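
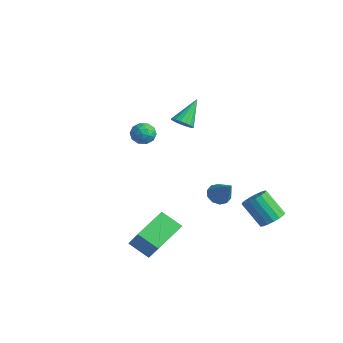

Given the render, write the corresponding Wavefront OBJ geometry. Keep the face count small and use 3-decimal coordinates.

v 1.135 2.322 -3.595
v 1.539 2.869 -3.912
v 2.425 2.198 -2.165
v 1.235 3.065 -3.621
v 0.894 2.977 -3.32
v 0.644 2.639 -3.125
v 0.582 2.18 -3.108
v 0.731 1.775 -3.278
v 1.034 1.579 -3.569
v 1.376 1.667 -3.87
v 1.626 2.005 -4.065
v 1.688 2.464 -4.081
v 0.427 -2.324 2.678
v 1.012 -1.985 3.019
v 0.848 -3.415 3.041
v 1.433 -3.076 3.382
v 0.733 -2.991 3.658
v 0.473 -2.317 3.433
v 1.387 -3.083 2.627
v 1.127 -2.409 2.402
v 1.605 -2.454 2.987
v 1.201 -2.398 3.624
v 0.659 -3.002 2.436
v 0.255 -2.946 3.073
v 0.683 -2.058 2.816
v 1.177 -3.342 3.244
v 0.766 -3.292 3.406
v 1.11 -3.093 3.606
v 0.366 -2.254 3.06
v 0.71 -2.054 3.26
v 0.545 -2.646 3.636
v 1.15 -3.346 2.8
v 1.494 -3.146 3
v 0.75 -2.307 2.454
v 1.094 -2.108 2.654
v 1.315 -2.754 2.424
v 1.375 -2.135 2.998
v 1.622 -2.777 3.212
v 1.596 -2.781 2.768
v 1.443 -2.384 2.635
v 1.138 -2.102 3.373
v 1.385 -2.743 3.587
v 0.973 -2.693 3.749
v 0.821 -2.297 3.617
v 1.486 -2.378 3.354
v 0.475 -2.657 2.473
v 0.722 -3.298 2.687
v 1.039 -3.103 2.443
v 0.887 -2.707 2.311
v 0.238 -2.623 2.848
v 0.485 -3.265 3.062
v 0.417 -3.016 3.425
v 0.264 -2.619 3.292
v 0.374 -3.022 2.706
v 2.282 -4.664 -4.261
v 1.771 -2.741 -3.529
v 3.349 -4.086 -5.036
v 2.838 -2.163 -4.305
v 3.542 -4.917 -2.715
v 3.031 -2.994 -1.984
v 4.609 -4.339 -3.491
v 4.098 -2.416 -2.759
v -3.164 2.891 -0.021
v -2.655 3.331 -0.304
v -3.556 4.249 1.381
v -2.924 3.419 -0.464
v -3.24 3.402 -0.537
v -3.541 3.284 -0.507
v -3.768 3.088 -0.381
v -3.874 2.853 -0.183
v -3.84 2.626 0.047
v -3.672 2.451 0.263
v -3.404 2.364 0.423
v -3.087 2.381 0.495
v -2.786 2.499 0.465
v -2.56 2.695 0.339
v -2.453 2.929 0.142
v -2.487 3.157 -0.088
v 4.445 3.55 -4.419
v 4.984 3.881 -3.881
v 3.854 3.421 -2.464
v 3.315 3.09 -3.001
v 4.744 4.184 -3.974
v 3.614 3.724 -2.557
v 4.436 4.341 -4.169
v 3.306 3.882 -2.752
v 4.13 4.318 -4.421
v 3 3.858 -3.004
v 3.896 4.118 -4.672
v 2.766 3.658 -3.255
v 3.787 3.788 -4.866
v 2.657 3.328 -3.448
v 3.83 3.404 -4.956
v 2.7 2.944 -3.539
v 4.013 3.053 -4.924
v 2.883 2.593 -3.507
v 4.296 2.816 -4.776
v 3.166 2.356 -3.359
v 4.612 2.747 -4.546
v 3.482 2.287 -3.129
v 4.89 2.862 -4.287
v 3.76 2.402 -2.87
v 5.067 3.135 -4.058
v 3.937 2.675 -2.641
v 5.1 3.503 -3.912
v 3.97 3.043 -2.494
f 2 1 4
f 2 4 3
f 4 1 5
f 4 5 3
f 5 1 6
f 5 6 3
f 6 1 7
f 6 7 3
f 7 1 8
f 7 8 3
f 8 1 9
f 8 9 3
f 9 1 10
f 9 10 3
f 10 1 11
f 10 11 3
f 11 1 12
f 11 12 3
f 12 1 2
f 12 2 3
f 13 50 29
f 50 24 53
f 29 53 18
f 50 53 29
f 13 29 25
f 29 18 30
f 25 30 14
f 29 30 25
f 13 25 34
f 25 14 35
f 34 35 20
f 25 35 34
f 13 34 46
f 34 20 49
f 46 49 23
f 34 49 46
f 13 46 50
f 46 23 54
f 50 54 24
f 46 54 50
f 14 30 41
f 30 18 44
f 41 44 22
f 30 44 41
f 18 53 31
f 53 24 52
f 31 52 17
f 53 52 31
f 24 54 51
f 54 23 47
f 51 47 15
f 54 47 51
f 23 49 48
f 49 20 36
f 48 36 19
f 49 36 48
f 20 35 40
f 35 14 37
f 40 37 21
f 35 37 40
f 16 42 28
f 42 22 43
f 28 43 17
f 42 43 28
f 16 28 26
f 28 17 27
f 26 27 15
f 28 27 26
f 16 26 33
f 26 15 32
f 33 32 19
f 26 32 33
f 16 33 38
f 33 19 39
f 38 39 21
f 33 39 38
f 16 38 42
f 38 21 45
f 42 45 22
f 38 45 42
f 17 43 31
f 43 22 44
f 31 44 18
f 43 44 31
f 15 27 51
f 27 17 52
f 51 52 24
f 27 52 51
f 19 32 48
f 32 15 47
f 48 47 23
f 32 47 48
f 21 39 40
f 39 19 36
f 40 36 20
f 39 36 40
f 22 45 41
f 45 21 37
f 41 37 14
f 45 37 41
f 56 58 55
f 59 56 55
f 55 58 57
f 57 59 55
f 56 62 58
f 60 56 59
f 60 62 56
f 58 62 57
f 61 59 57
f 57 62 61
f 61 60 59
f 62 60 61
f 64 63 66
f 64 66 65
f 66 63 67
f 66 67 65
f 67 63 68
f 67 68 65
f 68 63 69
f 68 69 65
f 69 63 70
f 69 70 65
f 70 63 71
f 70 71 65
f 71 63 72
f 71 72 65
f 72 63 73
f 72 73 65
f 73 63 74
f 73 74 65
f 74 63 75
f 74 75 65
f 75 63 76
f 75 76 65
f 76 63 77
f 76 77 65
f 77 63 78
f 77 78 65
f 78 63 64
f 78 64 65
f 80 79 83
f 80 83 81
f 81 83 84
f 81 84 82
f 83 79 85
f 83 85 84
f 84 85 86
f 84 86 82
f 85 79 87
f 85 87 86
f 86 87 88
f 86 88 82
f 87 79 89
f 87 89 88
f 88 89 90
f 88 90 82
f 89 79 91
f 89 91 90
f 90 91 92
f 90 92 82
f 91 79 93
f 91 93 92
f 92 93 94
f 92 94 82
f 93 79 95
f 93 95 94
f 94 95 96
f 94 96 82
f 95 79 97
f 95 97 96
f 96 97 98
f 96 98 82
f 97 79 99
f 97 99 98
f 98 99 100
f 98 100 82
f 99 79 101
f 99 101 100
f 100 101 102
f 100 102 82
f 101 79 103
f 101 103 102
f 102 103 104
f 102 104 82
f 103 79 105
f 103 105 104
f 104 105 106
f 104 106 82
f 105 79 80
f 105 80 106
f 106 80 81
f 106 81 82



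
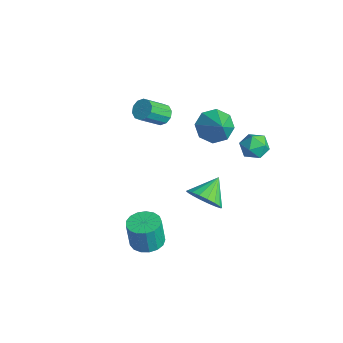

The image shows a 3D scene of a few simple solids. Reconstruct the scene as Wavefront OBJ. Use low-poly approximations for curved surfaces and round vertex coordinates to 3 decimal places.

v 1.455 -2.097 -3.865
v 2.197 -1.544 -3.777
v 2.127 -1.709 -2.147
v 1.385 -2.263 -2.235
v 1.852 -1.263 -3.763
v 1.782 -1.428 -2.133
v 1.417 -1.173 -3.773
v 1.346 -1.338 -2.143
v 0.99 -1.295 -3.804
v 0.919 -1.46 -2.174
v 0.669 -1.601 -3.849
v 0.599 -1.766 -2.219
v 0.529 -2.02 -3.897
v 0.458 -2.185 -2.267
v 0.601 -2.458 -3.939
v 0.53 -2.623 -2.308
v 0.869 -2.812 -3.963
v 0.798 -2.978 -2.333
v 1.271 -3.003 -3.965
v 1.2 -3.169 -2.335
v 1.715 -2.987 -3.944
v 1.644 -3.152 -2.314
v 2.1 -2.767 -3.905
v 2.029 -2.932 -2.275
v 2.337 -2.393 -3.857
v 2.266 -2.558 -2.227
v 2.372 -1.952 -3.811
v 2.302 -2.117 -2.18
v 0.234 1.784 -3.101
v 0.973 1.597 -2.321
v -0.394 2.976 -2.219
v 1.194 1.923 -2.604
v 1.226 2.222 -2.985
v 1.061 2.433 -3.389
v 0.732 2.517 -3.736
v 0.305 2.455 -3.957
v -0.136 2.26 -4.009
v -0.504 1.971 -3.88
v -0.726 1.645 -3.598
v -0.757 1.347 -3.216
v -0.592 1.135 -2.812
v -0.264 1.052 -2.465
v 0.163 1.114 -2.244
v 0.605 1.308 -2.193
v 3.88 3.563 3.618
v 4.145 3.155 4.305
v 2.935 2.605 3.415
v 3.2 2.197 4.102
v 2.808 2.937 4.178
v 3.392 3.529 4.303
v 3.688 2.231 3.417
v 4.272 2.823 3.542
v 4.027 2.332 4.18
v 3.483 2.769 4.65
v 3.597 2.991 3.07
v 3.053 3.428 3.54
v -0.193 2.572 2.503
v 0.4 2.169 1.722
v 1.173 2.308 3.677
v 0.49 2.972 1.798
v 0.18 3.54 2.287
v -0.349 3.541 2.902
v -0.786 2.974 3.284
v -0.876 2.172 3.208
v -0.566 1.603 2.719
v -0.037 1.602 2.104
v -3.349 1.059 1.491
v -3 1.469 1.906
v -2.822 0.232 2.983
v -3.171 -0.179 2.569
v -3.406 1.499 2.007
v -3.229 0.261 3.084
v -3.791 1.36 1.911
v -3.614 0.123 2.988
v -4.007 1.106 1.655
v -3.829 -0.131 2.732
v -3.972 0.834 1.336
v -3.794 -0.403 2.413
v -3.698 0.648 1.077
v -3.52 -0.589 2.154
v -3.291 0.619 0.976
v -3.114 -0.619 2.053
v -2.906 0.757 1.072
v -2.729 -0.48 2.149
v -2.691 1.011 1.328
v -2.513 -0.226 2.405
v -2.726 1.283 1.647
v -2.548 0.046 2.724
f 2 1 5
f 2 5 3
f 3 5 6
f 3 6 4
f 5 1 7
f 5 7 6
f 6 7 8
f 6 8 4
f 7 1 9
f 7 9 8
f 8 9 10
f 8 10 4
f 9 1 11
f 9 11 10
f 10 11 12
f 10 12 4
f 11 1 13
f 11 13 12
f 12 13 14
f 12 14 4
f 13 1 15
f 13 15 14
f 14 15 16
f 14 16 4
f 15 1 17
f 15 17 16
f 16 17 18
f 16 18 4
f 17 1 19
f 17 19 18
f 18 19 20
f 18 20 4
f 19 1 21
f 19 21 20
f 20 21 22
f 20 22 4
f 21 1 23
f 21 23 22
f 22 23 24
f 22 24 4
f 23 1 25
f 23 25 24
f 24 25 26
f 24 26 4
f 25 1 27
f 25 27 26
f 26 27 28
f 26 28 4
f 27 1 2
f 27 2 28
f 28 2 3
f 28 3 4
f 30 29 32
f 30 32 31
f 32 29 33
f 32 33 31
f 33 29 34
f 33 34 31
f 34 29 35
f 34 35 31
f 35 29 36
f 35 36 31
f 36 29 37
f 36 37 31
f 37 29 38
f 37 38 31
f 38 29 39
f 38 39 31
f 39 29 40
f 39 40 31
f 40 29 41
f 40 41 31
f 41 29 42
f 41 42 31
f 42 29 43
f 42 43 31
f 43 29 44
f 43 44 31
f 44 29 30
f 44 30 31
f 45 56 50
f 45 50 46
f 45 46 52
f 45 52 55
f 45 55 56
f 46 50 54
f 50 56 49
f 56 55 47
f 55 52 51
f 52 46 53
f 48 54 49
f 48 49 47
f 48 47 51
f 48 51 53
f 48 53 54
f 49 54 50
f 47 49 56
f 51 47 55
f 53 51 52
f 54 53 46
f 58 57 60
f 58 60 59
f 60 57 61
f 60 61 59
f 61 57 62
f 61 62 59
f 62 57 63
f 62 63 59
f 63 57 64
f 63 64 59
f 64 57 65
f 64 65 59
f 65 57 66
f 65 66 59
f 66 57 58
f 66 58 59
f 68 67 71
f 68 71 69
f 69 71 72
f 69 72 70
f 71 67 73
f 71 73 72
f 72 73 74
f 72 74 70
f 73 67 75
f 73 75 74
f 74 75 76
f 74 76 70
f 75 67 77
f 75 77 76
f 76 77 78
f 76 78 70
f 77 67 79
f 77 79 78
f 78 79 80
f 78 80 70
f 79 67 81
f 79 81 80
f 80 81 82
f 80 82 70
f 81 67 83
f 81 83 82
f 82 83 84
f 82 84 70
f 83 67 85
f 83 85 84
f 84 85 86
f 84 86 70
f 85 67 87
f 85 87 86
f 86 87 88
f 86 88 70
f 87 67 68
f 87 68 88
f 88 68 69
f 88 69 70



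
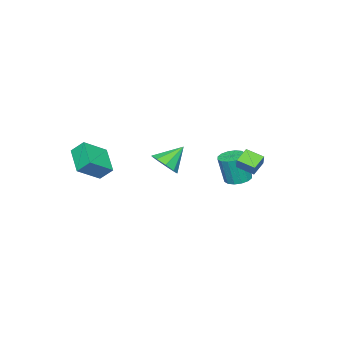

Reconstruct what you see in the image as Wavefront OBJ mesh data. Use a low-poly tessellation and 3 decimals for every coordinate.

v 2.751 -4.633 1.662
v 2.521 -3.887 2.437
v 3.96 -3.415 0.848
v 3.731 -2.669 1.623
v 4.109 -5.291 2.697
v 3.88 -4.545 3.472
v 5.319 -4.073 1.883
v 5.089 -3.327 2.658
v 1.345 -0.734 1.553
v 2.07 -0.19 1.973
v 0.215 -0.106 2.687
v 1.769 0.168 1.474
v 1.268 0.103 1.012
v 0.804 -0.353 0.803
v 0.593 -0.988 0.945
v 0.733 -1.504 1.371
v 1.16 -1.66 1.882
v 1.673 -1.383 2.239
v 2.033 -0.802 2.275
v -3.543 1.442 -1.197
v -2.711 1.647 -1.267
v -2.464 1.302 0.646
v -3.297 1.098 0.717
v -2.916 2.03 -1.172
v -2.67 1.686 0.742
v -3.289 2.256 -1.083
v -3.043 1.912 0.831
v -3.731 2.264 -1.025
v -3.484 1.919 0.889
v -4.122 2.051 -1.013
v -3.875 1.707 0.901
v -4.358 1.676 -1.05
v -4.111 1.331 0.864
v -4.376 1.238 -1.126
v -4.129 0.893 0.787
v -4.17 0.854 -1.222
v -3.924 0.51 0.692
v -3.797 0.628 -1.311
v -3.551 0.284 0.603
v -3.356 0.621 -1.369
v -3.109 0.276 0.545
v -2.965 0.833 -1.381
v -2.718 0.489 0.533
v -2.729 1.209 -1.344
v -2.482 0.864 0.57
v -0.734 2.839 1.395
v -1.652 2.934 1.936
v -0.839 3.953 1.021
v -1.757 4.049 1.563
v -0.203 3.171 2.237
v -1.121 3.267 2.779
v -0.308 4.286 1.864
v -1.226 4.381 2.405
f 2 4 1
f 5 2 1
f 1 4 3
f 3 5 1
f 2 8 4
f 6 2 5
f 6 8 2
f 4 8 3
f 7 5 3
f 3 8 7
f 7 6 5
f 8 6 7
f 10 9 12
f 10 12 11
f 12 9 13
f 12 13 11
f 13 9 14
f 13 14 11
f 14 9 15
f 14 15 11
f 15 9 16
f 15 16 11
f 16 9 17
f 16 17 11
f 17 9 18
f 17 18 11
f 18 9 19
f 18 19 11
f 19 9 10
f 19 10 11
f 21 20 24
f 21 24 22
f 22 24 25
f 22 25 23
f 24 20 26
f 24 26 25
f 25 26 27
f 25 27 23
f 26 20 28
f 26 28 27
f 27 28 29
f 27 29 23
f 28 20 30
f 28 30 29
f 29 30 31
f 29 31 23
f 30 20 32
f 30 32 31
f 31 32 33
f 31 33 23
f 32 20 34
f 32 34 33
f 33 34 35
f 33 35 23
f 34 20 36
f 34 36 35
f 35 36 37
f 35 37 23
f 36 20 38
f 36 38 37
f 37 38 39
f 37 39 23
f 38 20 40
f 38 40 39
f 39 40 41
f 39 41 23
f 40 20 42
f 40 42 41
f 41 42 43
f 41 43 23
f 42 20 44
f 42 44 43
f 43 44 45
f 43 45 23
f 44 20 21
f 44 21 45
f 45 21 22
f 45 22 23
f 47 49 46
f 50 47 46
f 46 49 48
f 48 50 46
f 47 53 49
f 51 47 50
f 51 53 47
f 49 53 48
f 52 50 48
f 48 53 52
f 52 51 50
f 53 51 52



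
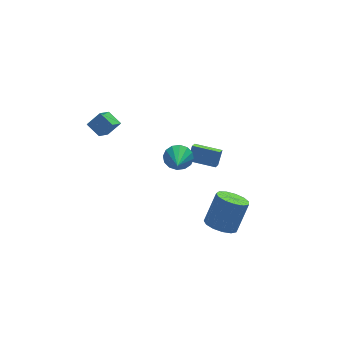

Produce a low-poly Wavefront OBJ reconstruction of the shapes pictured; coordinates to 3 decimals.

v -2.951 0.888 3.737
v -3.319 1.678 4.138
v -2.209 1.642 2.931
v -2.577 2.433 3.333
v -2.223 0.887 4.407
v -2.591 1.678 4.809
v -1.481 1.642 3.602
v -1.849 2.432 4.003
v 2.346 3.233 -2.196
v 2.89 2.756 -2.623
v 1.714 1.807 -1.404
v 3.099 2.866 -2.257
v 3.106 3.074 -1.876
v 2.91 3.325 -1.58
v 2.563 3.552 -1.449
v 2.158 3.693 -1.518
v 1.803 3.711 -1.769
v 1.594 3.601 -2.134
v 1.586 3.393 -2.516
v 1.782 3.142 -2.811
v 2.13 2.915 -2.942
v 2.535 2.774 -2.873
v 1.81 -3.786 -1.313
v 2.598 -4.039 -1.668
v 3.457 -3.586 -0.081
v 2.67 -3.334 0.273
v 2.543 -3.547 -1.778
v 3.402 -3.094 -0.192
v 2.255 -3.131 -1.741
v 3.114 -2.678 -0.155
v 1.826 -2.923 -1.568
v 2.685 -2.471 0.018
v 1.392 -2.99 -1.314
v 2.251 -2.537 0.272
v 1.091 -3.309 -1.06
v 1.95 -2.856 0.527
v 1.018 -3.78 -0.886
v 1.877 -3.327 0.7
v 1.197 -4.253 -0.848
v 2.056 -3.8 0.738
v 1.571 -4.578 -0.957
v 2.43 -4.125 0.629
v 2.02 -4.651 -1.18
v 2.88 -4.199 0.406
v 2.403 -4.45 -1.445
v 3.263 -3.998 0.142
v 4.44 2.644 -3.112
v 3.994 1.953 -2.509
v 3.2 3.591 -2.943
v 2.754 2.9 -2.34
v 4.866 3.06 -2.32
v 4.42 2.369 -1.717
v 3.626 4.007 -2.151
v 3.18 3.316 -1.548
f 2 4 1
f 5 2 1
f 1 4 3
f 3 5 1
f 2 8 4
f 6 2 5
f 6 8 2
f 4 8 3
f 7 5 3
f 3 8 7
f 7 6 5
f 8 6 7
f 10 9 12
f 10 12 11
f 12 9 13
f 12 13 11
f 13 9 14
f 13 14 11
f 14 9 15
f 14 15 11
f 15 9 16
f 15 16 11
f 16 9 17
f 16 17 11
f 17 9 18
f 17 18 11
f 18 9 19
f 18 19 11
f 19 9 20
f 19 20 11
f 20 9 21
f 20 21 11
f 21 9 22
f 21 22 11
f 22 9 10
f 22 10 11
f 24 23 27
f 24 27 25
f 25 27 28
f 25 28 26
f 27 23 29
f 27 29 28
f 28 29 30
f 28 30 26
f 29 23 31
f 29 31 30
f 30 31 32
f 30 32 26
f 31 23 33
f 31 33 32
f 32 33 34
f 32 34 26
f 33 23 35
f 33 35 34
f 34 35 36
f 34 36 26
f 35 23 37
f 35 37 36
f 36 37 38
f 36 38 26
f 37 23 39
f 37 39 38
f 38 39 40
f 38 40 26
f 39 23 41
f 39 41 40
f 40 41 42
f 40 42 26
f 41 23 43
f 41 43 42
f 42 43 44
f 42 44 26
f 43 23 45
f 43 45 44
f 44 45 46
f 44 46 26
f 45 23 24
f 45 24 46
f 46 24 25
f 46 25 26
f 48 50 47
f 51 48 47
f 47 50 49
f 49 51 47
f 48 54 50
f 52 48 51
f 52 54 48
f 50 54 49
f 53 51 49
f 49 54 53
f 53 52 51
f 54 52 53



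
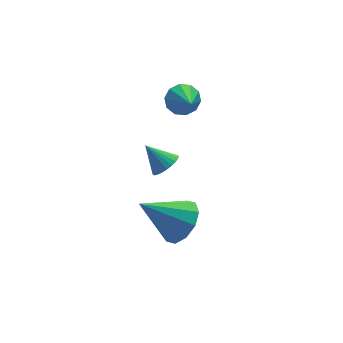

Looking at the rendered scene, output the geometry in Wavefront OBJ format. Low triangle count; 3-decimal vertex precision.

v -3.086 -2.297 -0.273
v -2.654 -2.504 0.166
v -3.594 -1.563 0.573
v -2.532 -2.305 0.066
v -2.495 -2.105 -0.085
v -2.547 -1.934 -0.265
v -2.682 -1.818 -0.446
v -2.878 -1.776 -0.601
v -3.106 -1.812 -0.706
v -3.331 -1.923 -0.745
v -3.519 -2.09 -0.712
v -3.641 -2.289 -0.612
v -3.678 -2.489 -0.461
v -3.625 -2.66 -0.281
v -3.491 -2.776 -0.1
v -3.294 -2.819 0.055
v -3.066 -2.782 0.159
v -2.841 -2.671 0.198
v -1.31 -0.273 1.335
v -0.942 -0.706 0.862
v -1.57 -1.487 2.245
v -0.642 -0.542 1.166
v -0.598 -0.275 1.535
v -0.825 -0.007 1.827
v -1.238 0.159 1.932
v -1.679 0.161 1.808
v -1.978 -0.003 1.504
v -2.023 -0.27 1.135
v -1.795 -0.538 0.843
v -1.382 -0.704 0.738
v -2.802 -3.045 -3.516
v -2.156 -2.288 -3.15
v -4.318 -2.435 -2.104
v -2.51 -2.033 -3.639
v -2.975 -2.165 -4.081
v -3.373 -2.633 -4.308
v -3.554 -3.258 -4.232
v -3.447 -3.802 -3.883
v -3.093 -4.056 -3.393
v -2.629 -3.924 -2.951
v -2.23 -3.456 -2.724
v -2.05 -2.831 -2.8
f 2 1 4
f 2 4 3
f 4 1 5
f 4 5 3
f 5 1 6
f 5 6 3
f 6 1 7
f 6 7 3
f 7 1 8
f 7 8 3
f 8 1 9
f 8 9 3
f 9 1 10
f 9 10 3
f 10 1 11
f 10 11 3
f 11 1 12
f 11 12 3
f 12 1 13
f 12 13 3
f 13 1 14
f 13 14 3
f 14 1 15
f 14 15 3
f 15 1 16
f 15 16 3
f 16 1 17
f 16 17 3
f 17 1 18
f 17 18 3
f 18 1 2
f 18 2 3
f 20 19 22
f 20 22 21
f 22 19 23
f 22 23 21
f 23 19 24
f 23 24 21
f 24 19 25
f 24 25 21
f 25 19 26
f 25 26 21
f 26 19 27
f 26 27 21
f 27 19 28
f 27 28 21
f 28 19 29
f 28 29 21
f 29 19 30
f 29 30 21
f 30 19 20
f 30 20 21
f 32 31 34
f 32 34 33
f 34 31 35
f 34 35 33
f 35 31 36
f 35 36 33
f 36 31 37
f 36 37 33
f 37 31 38
f 37 38 33
f 38 31 39
f 38 39 33
f 39 31 40
f 39 40 33
f 40 31 41
f 40 41 33
f 41 31 42
f 41 42 33
f 42 31 32
f 42 32 33



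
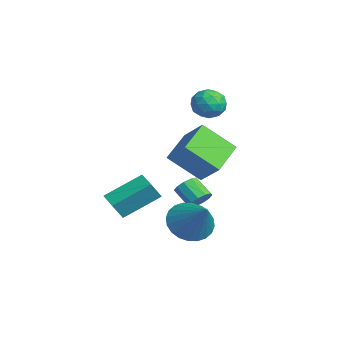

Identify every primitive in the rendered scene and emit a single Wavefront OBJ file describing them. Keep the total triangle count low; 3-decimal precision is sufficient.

v -2.528 3.561 2.727
v -2.085 2.881 2.946
v -3.675 2.939 3.114
v -3.232 2.259 3.333
v -3.159 2.969 3.778
v -2.45 3.353 3.538
v -3.31 2.467 2.522
v -2.601 2.851 2.282
v -2.569 2.204 2.819
v -2.475 2.514 3.595
v -3.285 3.306 2.465
v -3.191 3.616 3.241
v -2.206 3.276 2.802
v -3.554 2.544 3.258
v -3.511 2.962 3.519
v -3.251 2.562 3.647
v -2.42 3.553 3.151
v -2.16 3.153 3.279
v -2.791 3.205 3.768
v -3.6 2.667 2.781
v -3.34 2.267 2.909
v -2.509 3.258 2.413
v -2.249 2.858 2.541
v -2.969 2.615 2.292
v -2.23 2.478 2.856
v -2.904 2.112 3.084
v -2.95 2.235 2.607
v -2.533 2.46 2.466
v -2.175 2.66 3.313
v -2.849 2.295 3.54
v -2.806 2.712 3.802
v -2.389 2.938 3.661
v -2.459 2.262 3.238
v -2.911 3.525 2.52
v -3.585 3.16 2.747
v -3.371 2.882 2.399
v -2.954 3.108 2.258
v -2.856 3.708 2.976
v -3.53 3.342 3.204
v -3.227 3.36 3.594
v -2.81 3.585 3.453
v -3.301 3.558 2.822
v -2.561 -1.387 -2.577
v -2.288 -1.921 -1.655
v -2.632 0.333 -1.558
v -2.358 -0.201 -0.637
v -1.642 -1.239 -2.763
v -1.368 -1.773 -1.842
v -1.712 0.481 -1.745
v -1.439 -0.053 -0.823
v -2.319 2.39 -2.53
v -1.879 2.155 -2.145
v -2.68 1.735 -1.485
v -3.121 1.97 -1.87
v -1.967 2.514 -2.023
v -2.768 2.094 -1.363
v -2.189 2.826 -2.094
v -2.99 2.406 -1.434
v -2.461 2.971 -2.332
v -3.262 2.551 -1.672
v -2.679 2.894 -2.646
v -3.48 2.474 -1.985
v -2.76 2.625 -2.915
v -3.561 2.205 -2.255
v -2.672 2.266 -3.037
v -3.473 1.846 -2.377
v -2.45 1.954 -2.966
v -3.251 1.534 -2.306
v -2.178 1.809 -2.728
v -2.979 1.389 -2.068
v -1.96 1.886 -2.415
v -2.761 1.466 -1.754
v 0.196 1.193 -2.452
v 0.952 0.875 -3.17
v 1.624 1.507 -1.088
v 0.934 1.293 -3.248
v 0.804 1.695 -3.204
v 0.582 2.022 -3.046
v 0.3 2.222 -2.798
v 0.003 2.265 -2.497
v -0.265 2.145 -2.189
v -0.463 1.88 -1.921
v -0.56 1.511 -1.734
v -0.542 1.093 -1.657
v -0.412 0.691 -1.7
v -0.19 0.364 -1.858
v 0.092 0.165 -2.107
v 0.389 0.121 -2.408
v 0.657 0.241 -2.716
v 0.855 0.506 -2.983
v -1.373 2.122 -0.814
v -1.937 0.77 0.443
v -2.612 3.27 -0.134
v -3.175 1.917 1.122
v -0.365 2.623 0.178
v -0.928 1.27 1.434
v -1.603 3.77 0.857
v -2.167 2.418 2.114
f 1 38 17
f 38 12 41
f 17 41 6
f 38 41 17
f 1 17 13
f 17 6 18
f 13 18 2
f 17 18 13
f 1 13 22
f 13 2 23
f 22 23 8
f 13 23 22
f 1 22 34
f 22 8 37
f 34 37 11
f 22 37 34
f 1 34 38
f 34 11 42
f 38 42 12
f 34 42 38
f 2 18 29
f 18 6 32
f 29 32 10
f 18 32 29
f 6 41 19
f 41 12 40
f 19 40 5
f 41 40 19
f 12 42 39
f 42 11 35
f 39 35 3
f 42 35 39
f 11 37 36
f 37 8 24
f 36 24 7
f 37 24 36
f 8 23 28
f 23 2 25
f 28 25 9
f 23 25 28
f 4 30 16
f 30 10 31
f 16 31 5
f 30 31 16
f 4 16 14
f 16 5 15
f 14 15 3
f 16 15 14
f 4 14 21
f 14 3 20
f 21 20 7
f 14 20 21
f 4 21 26
f 21 7 27
f 26 27 9
f 21 27 26
f 4 26 30
f 26 9 33
f 30 33 10
f 26 33 30
f 5 31 19
f 31 10 32
f 19 32 6
f 31 32 19
f 3 15 39
f 15 5 40
f 39 40 12
f 15 40 39
f 7 20 36
f 20 3 35
f 36 35 11
f 20 35 36
f 9 27 28
f 27 7 24
f 28 24 8
f 27 24 28
f 10 33 29
f 33 9 25
f 29 25 2
f 33 25 29
f 44 46 43
f 47 44 43
f 43 46 45
f 45 47 43
f 44 50 46
f 48 44 47
f 48 50 44
f 46 50 45
f 49 47 45
f 45 50 49
f 49 48 47
f 50 48 49
f 52 51 55
f 52 55 53
f 53 55 56
f 53 56 54
f 55 51 57
f 55 57 56
f 56 57 58
f 56 58 54
f 57 51 59
f 57 59 58
f 58 59 60
f 58 60 54
f 59 51 61
f 59 61 60
f 60 61 62
f 60 62 54
f 61 51 63
f 61 63 62
f 62 63 64
f 62 64 54
f 63 51 65
f 63 65 64
f 64 65 66
f 64 66 54
f 65 51 67
f 65 67 66
f 66 67 68
f 66 68 54
f 67 51 69
f 67 69 68
f 68 69 70
f 68 70 54
f 69 51 71
f 69 71 70
f 70 71 72
f 70 72 54
f 71 51 52
f 71 52 72
f 72 52 53
f 72 53 54
f 74 73 76
f 74 76 75
f 76 73 77
f 76 77 75
f 77 73 78
f 77 78 75
f 78 73 79
f 78 79 75
f 79 73 80
f 79 80 75
f 80 73 81
f 80 81 75
f 81 73 82
f 81 82 75
f 82 73 83
f 82 83 75
f 83 73 84
f 83 84 75
f 84 73 85
f 84 85 75
f 85 73 86
f 85 86 75
f 86 73 87
f 86 87 75
f 87 73 88
f 87 88 75
f 88 73 89
f 88 89 75
f 89 73 90
f 89 90 75
f 90 73 74
f 90 74 75
f 92 94 91
f 95 92 91
f 91 94 93
f 93 95 91
f 92 98 94
f 96 92 95
f 96 98 92
f 94 98 93
f 97 95 93
f 93 98 97
f 97 96 95
f 98 96 97



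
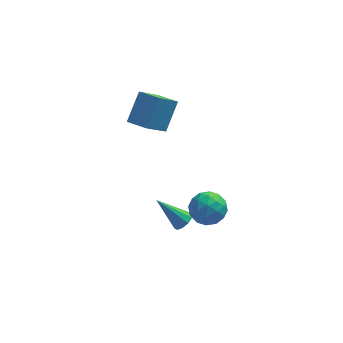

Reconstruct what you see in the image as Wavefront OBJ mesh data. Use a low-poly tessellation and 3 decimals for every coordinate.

v 1.844 2.838 2.47
v 0.776 1.794 3.947
v 0.846 3.622 2.303
v -0.222 2.578 3.78
v 2.562 4.042 3.84
v 1.494 2.998 5.317
v 1.564 4.826 3.673
v 0.496 3.782 5.15
v 3.475 -0.263 -0.216
v 4.377 -0.561 0.303
v 3.143 -1.939 -0.603
v 4.045 -2.237 -0.084
v 3.202 -1.85 0.475
v 3.407 -0.813 0.714
v 4.113 -1.687 -1.014
v 4.318 -0.65 -0.775
v 4.771 -1.441 -0.19
v 4.209 -1.542 0.73
v 3.311 -0.958 -1.03
v 2.749 -1.059 -0.11
v 3.955 -0.264 0.077
v 3.565 -2.236 -0.377
v 3.07 -2.008 -0.049
v 3.6 -2.183 0.256
v 3.385 -0.413 0.319
v 3.915 -0.588 0.624
v 3.225 -1.346 0.725
v 3.605 -1.912 -0.924
v 4.135 -2.087 -0.619
v 3.92 -0.317 -0.556
v 4.45 -0.492 -0.251
v 4.295 -1.154 -1.025
v 4.717 -0.957 0.093
v 4.522 -1.943 -0.134
v 4.562 -1.619 -0.681
v 4.682 -1.01 -0.541
v 4.386 -1.016 0.633
v 4.192 -2.002 0.406
v 3.696 -1.774 0.735
v 3.817 -1.165 0.875
v 4.618 -1.533 0.344
v 3.328 -0.498 -0.706
v 3.134 -1.484 -0.933
v 3.703 -1.335 -1.175
v 3.824 -0.726 -1.035
v 2.998 -0.557 -0.166
v 2.803 -1.543 -0.393
v 2.838 -1.49 0.241
v 2.958 -0.881 0.381
v 2.902 -0.967 -0.644
v 2.604 0.298 -3.081
v 3.04 0.122 -2.604
v 1.196 0.822 -1.599
v 3.099 0.523 -2.69
v 2.969 0.838 -2.926
v 2.699 0.946 -3.22
v 2.393 0.807 -3.462
v 2.167 0.473 -3.558
v 2.108 0.072 -3.472
v 2.239 -0.242 -3.236
v 2.509 -0.351 -2.942
v 2.815 -0.211 -2.7
f 2 4 1
f 5 2 1
f 1 4 3
f 3 5 1
f 2 8 4
f 6 2 5
f 6 8 2
f 4 8 3
f 7 5 3
f 3 8 7
f 7 6 5
f 8 6 7
f 9 46 25
f 46 20 49
f 25 49 14
f 46 49 25
f 9 25 21
f 25 14 26
f 21 26 10
f 25 26 21
f 9 21 30
f 21 10 31
f 30 31 16
f 21 31 30
f 9 30 42
f 30 16 45
f 42 45 19
f 30 45 42
f 9 42 46
f 42 19 50
f 46 50 20
f 42 50 46
f 10 26 37
f 26 14 40
f 37 40 18
f 26 40 37
f 14 49 27
f 49 20 48
f 27 48 13
f 49 48 27
f 20 50 47
f 50 19 43
f 47 43 11
f 50 43 47
f 19 45 44
f 45 16 32
f 44 32 15
f 45 32 44
f 16 31 36
f 31 10 33
f 36 33 17
f 31 33 36
f 12 38 24
f 38 18 39
f 24 39 13
f 38 39 24
f 12 24 22
f 24 13 23
f 22 23 11
f 24 23 22
f 12 22 29
f 22 11 28
f 29 28 15
f 22 28 29
f 12 29 34
f 29 15 35
f 34 35 17
f 29 35 34
f 12 34 38
f 34 17 41
f 38 41 18
f 34 41 38
f 13 39 27
f 39 18 40
f 27 40 14
f 39 40 27
f 11 23 47
f 23 13 48
f 47 48 20
f 23 48 47
f 15 28 44
f 28 11 43
f 44 43 19
f 28 43 44
f 17 35 36
f 35 15 32
f 36 32 16
f 35 32 36
f 18 41 37
f 41 17 33
f 37 33 10
f 41 33 37
f 52 51 54
f 52 54 53
f 54 51 55
f 54 55 53
f 55 51 56
f 55 56 53
f 56 51 57
f 56 57 53
f 57 51 58
f 57 58 53
f 58 51 59
f 58 59 53
f 59 51 60
f 59 60 53
f 60 51 61
f 60 61 53
f 61 51 62
f 61 62 53
f 62 51 52
f 62 52 53



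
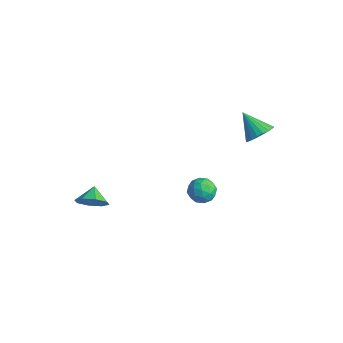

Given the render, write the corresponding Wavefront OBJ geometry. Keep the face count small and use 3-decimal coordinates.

v 3.257 0.628 -0.87
v 3.738 0.264 -0.314
v 2.582 -0.504 -1.026
v 3.063 -0.868 -0.47
v 2.533 -0.286 -0.237
v 2.951 0.413 -0.14
v 3.369 -0.653 -1.2
v 3.787 0.046 -1.103
v 3.807 -0.528 -0.518
v 3.29 -0.301 0.077
v 3.03 0.061 -1.417
v 2.513 0.288 -0.822
v 3.557 0.545 -0.578
v 2.763 -0.785 -0.762
v 2.452 -0.443 -0.625
v 2.734 -0.657 -0.298
v 3.094 0.633 -0.476
v 3.377 0.419 -0.149
v 2.668 0.095 -0.104
v 2.943 -0.659 -1.191
v 3.226 -0.873 -0.864
v 3.586 0.417 -1.042
v 3.868 0.203 -0.715
v 3.652 -0.335 -1.236
v 3.88 -0.134 -0.371
v 3.483 -0.799 -0.463
v 3.664 -0.673 -0.892
v 3.909 -0.262 -0.835
v 3.576 -0.001 -0.021
v 3.179 -0.666 -0.113
v 2.868 -0.324 0.024
v 3.114 0.087 0.081
v 3.617 -0.466 -0.141
v 3.141 0.426 -1.227
v 2.744 -0.239 -1.319
v 3.206 -0.327 -1.421
v 3.452 0.084 -1.364
v 2.837 0.559 -0.877
v 2.44 -0.106 -0.969
v 2.411 0.022 -0.505
v 2.656 0.433 -0.448
v 2.703 0.226 -1.199
v 3.058 3.685 1.893
v 3.659 3.441 2.472
v 1.882 3.435 3.007
v 3.639 3.797 2.531
v 3.518 4.134 2.479
v 3.318 4.394 2.326
v 3.073 4.53 2.097
v 2.825 4.521 1.834
v 2.618 4.367 1.581
v 2.486 4.095 1.381
v 2.454 3.753 1.27
v 2.526 3.398 1.267
v 2.69 3.093 1.372
v 2.918 2.891 1.566
v 3.17 2.826 1.818
v 3.403 2.909 2.082
v 3.576 3.127 2.313
v -2.055 -3.482 -3.78
v -1.306 -3.025 -3.416
v -2.705 -2.878 -3.2
v -1.555 -2.711 -4.022
v -2.097 -2.848 -4.487
v -2.615 -3.356 -4.538
v -2.804 -3.938 -4.145
v -2.555 -4.253 -3.539
v -2.013 -4.116 -3.074
v -1.495 -3.607 -3.023
f 1 38 17
f 38 12 41
f 17 41 6
f 38 41 17
f 1 17 13
f 17 6 18
f 13 18 2
f 17 18 13
f 1 13 22
f 13 2 23
f 22 23 8
f 13 23 22
f 1 22 34
f 22 8 37
f 34 37 11
f 22 37 34
f 1 34 38
f 34 11 42
f 38 42 12
f 34 42 38
f 2 18 29
f 18 6 32
f 29 32 10
f 18 32 29
f 6 41 19
f 41 12 40
f 19 40 5
f 41 40 19
f 12 42 39
f 42 11 35
f 39 35 3
f 42 35 39
f 11 37 36
f 37 8 24
f 36 24 7
f 37 24 36
f 8 23 28
f 23 2 25
f 28 25 9
f 23 25 28
f 4 30 16
f 30 10 31
f 16 31 5
f 30 31 16
f 4 16 14
f 16 5 15
f 14 15 3
f 16 15 14
f 4 14 21
f 14 3 20
f 21 20 7
f 14 20 21
f 4 21 26
f 21 7 27
f 26 27 9
f 21 27 26
f 4 26 30
f 26 9 33
f 30 33 10
f 26 33 30
f 5 31 19
f 31 10 32
f 19 32 6
f 31 32 19
f 3 15 39
f 15 5 40
f 39 40 12
f 15 40 39
f 7 20 36
f 20 3 35
f 36 35 11
f 20 35 36
f 9 27 28
f 27 7 24
f 28 24 8
f 27 24 28
f 10 33 29
f 33 9 25
f 29 25 2
f 33 25 29
f 44 43 46
f 44 46 45
f 46 43 47
f 46 47 45
f 47 43 48
f 47 48 45
f 48 43 49
f 48 49 45
f 49 43 50
f 49 50 45
f 50 43 51
f 50 51 45
f 51 43 52
f 51 52 45
f 52 43 53
f 52 53 45
f 53 43 54
f 53 54 45
f 54 43 55
f 54 55 45
f 55 43 56
f 55 56 45
f 56 43 57
f 56 57 45
f 57 43 58
f 57 58 45
f 58 43 59
f 58 59 45
f 59 43 44
f 59 44 45
f 61 60 63
f 61 63 62
f 63 60 64
f 63 64 62
f 64 60 65
f 64 65 62
f 65 60 66
f 65 66 62
f 66 60 67
f 66 67 62
f 67 60 68
f 67 68 62
f 68 60 69
f 68 69 62
f 69 60 61
f 69 61 62



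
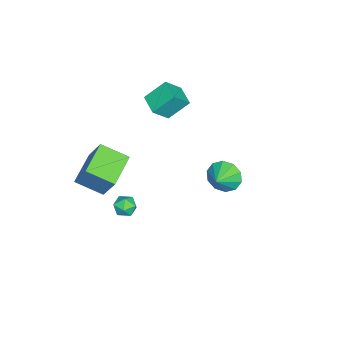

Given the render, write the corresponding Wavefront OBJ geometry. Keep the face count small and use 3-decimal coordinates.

v 3.039 -2.537 -0.673
v 3.163 -4.052 0.065
v 1.168 -2.412 -0.102
v 1.292 -3.927 0.636
v 3.608 -1.673 1.004
v 3.732 -3.188 1.742
v 1.737 -1.548 1.575
v 1.861 -3.063 2.313
v -3.575 -1.698 1.405
v -4.137 -0.698 2.491
v -2.602 -0.899 1.173
v -3.164 0.101 2.259
v -2.836 -2.321 2.361
v -3.398 -1.321 3.447
v -1.863 -1.522 2.129
v -2.425 -0.522 3.215
v 2.607 3.72 2.354
v 2.926 3.34 1.544
v 3.613 3.6 2.806
v 3.008 3.921 1.516
v 2.936 4.425 1.808
v 2.739 4.66 2.309
v 2.491 4.535 2.827
v 2.287 4.1 3.164
v 2.206 3.519 3.191
v 2.278 3.015 2.899
v 2.475 2.78 2.398
v 2.723 2.904 1.881
v 1.141 -1.751 -4.088
v 1.397 -2.061 -3.484
v 0.143 -2.359 -3.976
v 0.399 -2.669 -3.372
v 0.233 -1.963 -3.375
v 0.849 -1.587 -3.444
v 0.691 -2.833 -4.016
v 1.307 -2.457 -4.085
v 1.119 -2.729 -3.44
v 0.836 -2.192 -3.043
v 0.704 -2.228 -4.417
v 0.421 -1.691 -4.02
f 2 4 1
f 5 2 1
f 1 4 3
f 3 5 1
f 2 8 4
f 6 2 5
f 6 8 2
f 4 8 3
f 7 5 3
f 3 8 7
f 7 6 5
f 8 6 7
f 10 12 9
f 13 10 9
f 9 12 11
f 11 13 9
f 10 16 12
f 14 10 13
f 14 16 10
f 12 16 11
f 15 13 11
f 11 16 15
f 15 14 13
f 16 14 15
f 18 17 20
f 18 20 19
f 20 17 21
f 20 21 19
f 21 17 22
f 21 22 19
f 22 17 23
f 22 23 19
f 23 17 24
f 23 24 19
f 24 17 25
f 24 25 19
f 25 17 26
f 25 26 19
f 26 17 27
f 26 27 19
f 27 17 28
f 27 28 19
f 28 17 18
f 28 18 19
f 29 40 34
f 29 34 30
f 29 30 36
f 29 36 39
f 29 39 40
f 30 34 38
f 34 40 33
f 40 39 31
f 39 36 35
f 36 30 37
f 32 38 33
f 32 33 31
f 32 31 35
f 32 35 37
f 32 37 38
f 33 38 34
f 31 33 40
f 35 31 39
f 37 35 36
f 38 37 30



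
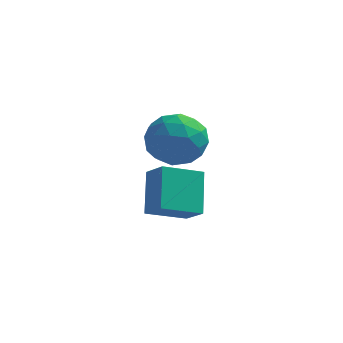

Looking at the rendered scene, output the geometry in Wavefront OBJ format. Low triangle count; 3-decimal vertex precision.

v 0.934 -2.852 3.586
v 1.562 -3.071 2.539
v 0.418 -4.789 3.681
v 1.046 -5.008 2.634
v 1.656 -4.723 3.675
v 1.976 -3.525 3.617
v 0.004 -4.335 2.603
v 0.324 -3.137 2.545
v 0.988 -3.987 1.931
v 2.009 -4.227 2.594
v -0.029 -3.633 3.626
v 0.992 -3.873 4.289
v 1.294 -2.791 3.054
v 0.686 -5.069 3.166
v 1.045 -4.901 3.778
v 1.414 -5.03 3.162
v 1.537 -3.059 3.688
v 1.906 -3.187 3.072
v 1.961 -4.158 3.74
v 0.074 -4.673 3.148
v 0.443 -4.801 2.532
v 0.566 -2.83 3.058
v 0.935 -2.959 2.442
v 0.019 -3.702 2.48
v 1.325 -3.458 2.082
v 1.021 -4.597 2.137
v 0.409 -4.201 2.119
v 0.597 -3.497 2.085
v 1.925 -3.599 2.471
v 1.622 -4.738 2.527
v 1.981 -4.571 3.139
v 2.168 -3.867 3.105
v 1.587 -4.138 2.114
v 0.358 -3.122 3.693
v 0.055 -4.261 3.749
v -0.188 -3.993 3.115
v -0.001 -3.289 3.081
v 0.959 -3.263 4.083
v 0.655 -4.402 4.138
v 1.383 -4.363 4.135
v 1.571 -3.659 4.101
v 0.393 -3.722 4.106
v -0.358 -3.472 -1.189
v 0.441 -4.075 -0.456
v -0.683 -2.145 0.257
v 0.115 -2.747 0.989
v 0.965 -2.473 -1.809
v 1.763 -3.075 -1.077
v 0.639 -1.145 -0.364
v 1.438 -1.748 0.369
f 1 38 17
f 38 12 41
f 17 41 6
f 38 41 17
f 1 17 13
f 17 6 18
f 13 18 2
f 17 18 13
f 1 13 22
f 13 2 23
f 22 23 8
f 13 23 22
f 1 22 34
f 22 8 37
f 34 37 11
f 22 37 34
f 1 34 38
f 34 11 42
f 38 42 12
f 34 42 38
f 2 18 29
f 18 6 32
f 29 32 10
f 18 32 29
f 6 41 19
f 41 12 40
f 19 40 5
f 41 40 19
f 12 42 39
f 42 11 35
f 39 35 3
f 42 35 39
f 11 37 36
f 37 8 24
f 36 24 7
f 37 24 36
f 8 23 28
f 23 2 25
f 28 25 9
f 23 25 28
f 4 30 16
f 30 10 31
f 16 31 5
f 30 31 16
f 4 16 14
f 16 5 15
f 14 15 3
f 16 15 14
f 4 14 21
f 14 3 20
f 21 20 7
f 14 20 21
f 4 21 26
f 21 7 27
f 26 27 9
f 21 27 26
f 4 26 30
f 26 9 33
f 30 33 10
f 26 33 30
f 5 31 19
f 31 10 32
f 19 32 6
f 31 32 19
f 3 15 39
f 15 5 40
f 39 40 12
f 15 40 39
f 7 20 36
f 20 3 35
f 36 35 11
f 20 35 36
f 9 27 28
f 27 7 24
f 28 24 8
f 27 24 28
f 10 33 29
f 33 9 25
f 29 25 2
f 33 25 29
f 44 46 43
f 47 44 43
f 43 46 45
f 45 47 43
f 44 50 46
f 48 44 47
f 48 50 44
f 46 50 45
f 49 47 45
f 45 50 49
f 49 48 47
f 50 48 49



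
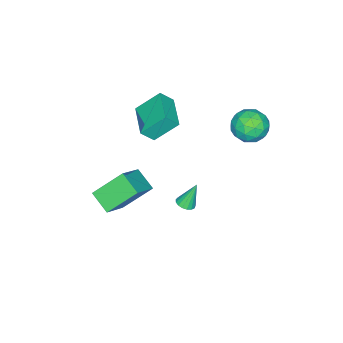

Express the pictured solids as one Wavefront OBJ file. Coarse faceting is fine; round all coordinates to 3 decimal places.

v -4.472 2.943 2.951
v -3.778 3.774 2.951
v -3.662 2.266 4.349
v -2.968 3.097 4.349
v -4.006 3.259 4.61
v -4.507 3.677 3.746
v -2.933 2.363 3.554
v -3.434 2.781 2.69
v -2.827 3.416 3.324
v -3.49 3.969 3.976
v -3.95 2.071 3.324
v -4.613 2.624 3.976
v -4.196 3.418 2.828
v -3.244 2.622 4.472
v -3.854 2.717 4.625
v -3.446 3.206 4.625
v -4.625 3.361 3.295
v -4.217 3.85 3.295
v -4.351 3.547 4.271
v -3.223 2.19 4.005
v -2.815 2.679 4.005
v -3.994 2.834 2.675
v -3.586 3.323 2.675
v -3.089 2.493 3.029
v -3.229 3.696 3.047
v -2.753 3.298 3.869
v -2.732 2.866 3.402
v -3.027 3.112 2.894
v -3.619 4.021 3.431
v -3.143 3.623 4.253
v -3.753 3.719 4.406
v -4.048 3.964 3.898
v -3.06 3.811 3.65
v -4.297 2.417 3.047
v -3.821 2.019 3.869
v -3.392 2.076 3.402
v -3.687 2.321 2.894
v -4.687 2.742 3.431
v -4.211 2.344 4.253
v -4.413 2.928 4.406
v -4.708 3.174 3.898
v -4.38 2.229 3.65
v -1.427 -1.416 -2.31
v -1.803 -2.599 -1.621
v 0.224 -1.258 -1.14
v -0.152 -2.442 -0.45
v -0.308 -2.598 -3.73
v -0.684 -3.782 -3.04
v 1.343 -2.441 -2.559
v 0.967 -3.624 -1.87
v 1.617 2.568 1.474
v 2.097 2.449 1.665
v 1.163 2.932 2.846
v 2.115 2.695 1.606
v 2.019 2.912 1.516
v 1.83 3.05 1.417
v 1.593 3.078 1.331
v 1.362 2.989 1.278
v 1.189 2.804 1.27
v 1.114 2.564 1.308
v 1.154 2.326 1.385
v 1.301 2.143 1.482
v 1.52 2.057 1.577
v 1.761 2.089 1.649
v 1.969 2.23 1.681
v -2.263 -2.182 2.936
v -3.041 -1.163 4.157
v -0.767 -0.863 2.789
v -1.544 0.155 4.01
v -1.756 -2.675 3.67
v -2.533 -1.657 4.891
v -0.259 -1.357 3.523
v -1.037 -0.338 4.744
f 1 38 17
f 38 12 41
f 17 41 6
f 38 41 17
f 1 17 13
f 17 6 18
f 13 18 2
f 17 18 13
f 1 13 22
f 13 2 23
f 22 23 8
f 13 23 22
f 1 22 34
f 22 8 37
f 34 37 11
f 22 37 34
f 1 34 38
f 34 11 42
f 38 42 12
f 34 42 38
f 2 18 29
f 18 6 32
f 29 32 10
f 18 32 29
f 6 41 19
f 41 12 40
f 19 40 5
f 41 40 19
f 12 42 39
f 42 11 35
f 39 35 3
f 42 35 39
f 11 37 36
f 37 8 24
f 36 24 7
f 37 24 36
f 8 23 28
f 23 2 25
f 28 25 9
f 23 25 28
f 4 30 16
f 30 10 31
f 16 31 5
f 30 31 16
f 4 16 14
f 16 5 15
f 14 15 3
f 16 15 14
f 4 14 21
f 14 3 20
f 21 20 7
f 14 20 21
f 4 21 26
f 21 7 27
f 26 27 9
f 21 27 26
f 4 26 30
f 26 9 33
f 30 33 10
f 26 33 30
f 5 31 19
f 31 10 32
f 19 32 6
f 31 32 19
f 3 15 39
f 15 5 40
f 39 40 12
f 15 40 39
f 7 20 36
f 20 3 35
f 36 35 11
f 20 35 36
f 9 27 28
f 27 7 24
f 28 24 8
f 27 24 28
f 10 33 29
f 33 9 25
f 29 25 2
f 33 25 29
f 44 46 43
f 47 44 43
f 43 46 45
f 45 47 43
f 44 50 46
f 48 44 47
f 48 50 44
f 46 50 45
f 49 47 45
f 45 50 49
f 49 48 47
f 50 48 49
f 52 51 54
f 52 54 53
f 54 51 55
f 54 55 53
f 55 51 56
f 55 56 53
f 56 51 57
f 56 57 53
f 57 51 58
f 57 58 53
f 58 51 59
f 58 59 53
f 59 51 60
f 59 60 53
f 60 51 61
f 60 61 53
f 61 51 62
f 61 62 53
f 62 51 63
f 62 63 53
f 63 51 64
f 63 64 53
f 64 51 65
f 64 65 53
f 65 51 52
f 65 52 53
f 67 69 66
f 70 67 66
f 66 69 68
f 68 70 66
f 67 73 69
f 71 67 70
f 71 73 67
f 69 73 68
f 72 70 68
f 68 73 72
f 72 71 70
f 73 71 72



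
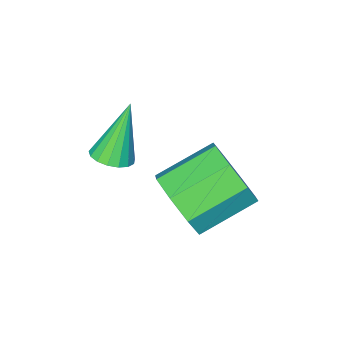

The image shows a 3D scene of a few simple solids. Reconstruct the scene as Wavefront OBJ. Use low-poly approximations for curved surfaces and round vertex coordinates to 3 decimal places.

v 2.333 -2.943 -3.81
v 2.73 -3.329 -3.675
v 1.667 -3.077 -2.23
v 2.845 -3.092 -3.607
v 2.842 -2.82 -3.584
v 2.723 -2.576 -3.614
v 2.515 -2.416 -3.688
v 2.265 -2.377 -3.79
v 2.031 -2.467 -3.897
v 1.866 -2.667 -3.984
v 1.808 -2.929 -4.031
v 1.871 -3.195 -4.027
v 2.039 -3.402 -3.973
v 2.275 -3.505 -3.883
v 2.524 -3.479 -3.775
v 2.009 -0.802 -4.106
v 2.441 -0.501 -3.292
v 0.983 -0.176 -2.639
v 0.551 -0.478 -3.454
v 2.344 0.048 -3.782
v 0.886 0.373 -3.129
v 2.051 0.099 -4.462
v 0.593 0.424 -3.809
v 1.733 -0.378 -4.934
v 0.275 -0.053 -4.281
v 1.577 -1.104 -4.921
v 0.119 -0.779 -4.268
v 1.674 -1.653 -4.431
v 0.216 -1.328 -3.778
v 1.967 -1.704 -3.751
v 0.509 -1.379 -3.098
v 2.285 -1.227 -3.279
v 0.827 -0.902 -2.626
f 2 1 4
f 2 4 3
f 4 1 5
f 4 5 3
f 5 1 6
f 5 6 3
f 6 1 7
f 6 7 3
f 7 1 8
f 7 8 3
f 8 1 9
f 8 9 3
f 9 1 10
f 9 10 3
f 10 1 11
f 10 11 3
f 11 1 12
f 11 12 3
f 12 1 13
f 12 13 3
f 13 1 14
f 13 14 3
f 14 1 15
f 14 15 3
f 15 1 2
f 15 2 3
f 17 16 20
f 17 20 18
f 18 20 21
f 18 21 19
f 20 16 22
f 20 22 21
f 21 22 23
f 21 23 19
f 22 16 24
f 22 24 23
f 23 24 25
f 23 25 19
f 24 16 26
f 24 26 25
f 25 26 27
f 25 27 19
f 26 16 28
f 26 28 27
f 27 28 29
f 27 29 19
f 28 16 30
f 28 30 29
f 29 30 31
f 29 31 19
f 30 16 32
f 30 32 31
f 31 32 33
f 31 33 19
f 32 16 17
f 32 17 33
f 33 17 18
f 33 18 19



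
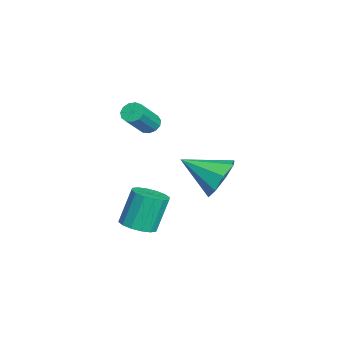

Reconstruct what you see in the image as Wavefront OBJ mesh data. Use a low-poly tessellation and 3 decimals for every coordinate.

v -1.412 0.032 -3.211
v -0.68 -0.226 -2.916
v -1.137 0.31 -1.314
v -1.868 0.568 -1.609
v -0.615 0.182 -3.034
v -1.071 0.718 -1.432
v -0.763 0.55 -3.199
v -1.22 1.085 -1.597
v -1.085 0.779 -3.368
v -1.542 1.314 -1.765
v -1.495 0.808 -3.494
v -1.952 1.343 -1.892
v -1.882 0.629 -3.545
v -2.339 1.164 -1.942
v -2.143 0.29 -3.506
v -2.6 0.826 -1.904
v -2.209 -0.118 -3.388
v -2.665 0.418 -1.786
v -2.06 -0.485 -3.223
v -2.517 0.05 -1.621
v -1.738 -0.714 -3.055
v -2.195 -0.179 -1.452
v -1.328 -0.743 -2.928
v -1.785 -0.208 -1.326
v -0.941 -0.564 -2.878
v -1.398 -0.029 -1.275
v -3.352 0.527 1.676
v -3.06 0.969 1.695
v -2.116 0.295 2.882
v -2.408 -0.147 2.864
v -3.282 1.006 1.892
v -2.337 0.332 3.079
v -3.525 0.891 2.02
v -2.581 0.217 3.208
v -3.714 0.66 2.04
v -2.77 -0.013 3.227
v -3.788 0.387 1.944
v -2.844 -0.286 3.131
v -3.723 0.159 1.763
v -2.779 -0.515 2.95
v -3.541 0.047 1.554
v -2.597 -0.627 2.742
v -3.299 0.088 1.385
v -2.354 -0.586 2.572
v -3.073 0.268 1.307
v -2.129 -0.406 2.495
v -2.936 0.53 1.347
v -1.992 -0.144 2.535
v -2.932 0.791 1.492
v -1.987 0.118 2.679
v -1.41 3.406 -0.468
v -0.818 2.87 -1.179
v -1.79 1.774 0.448
v -0.379 3.127 -0.538
v -0.544 3.548 0.145
v -1.216 3.886 0.469
v -2.001 3.943 0.244
v -2.44 3.686 -0.397
v -2.276 3.265 -1.08
v -1.604 2.927 -1.404
f 2 1 5
f 2 5 3
f 3 5 6
f 3 6 4
f 5 1 7
f 5 7 6
f 6 7 8
f 6 8 4
f 7 1 9
f 7 9 8
f 8 9 10
f 8 10 4
f 9 1 11
f 9 11 10
f 10 11 12
f 10 12 4
f 11 1 13
f 11 13 12
f 12 13 14
f 12 14 4
f 13 1 15
f 13 15 14
f 14 15 16
f 14 16 4
f 15 1 17
f 15 17 16
f 16 17 18
f 16 18 4
f 17 1 19
f 17 19 18
f 18 19 20
f 18 20 4
f 19 1 21
f 19 21 20
f 20 21 22
f 20 22 4
f 21 1 23
f 21 23 22
f 22 23 24
f 22 24 4
f 23 1 25
f 23 25 24
f 24 25 26
f 24 26 4
f 25 1 2
f 25 2 26
f 26 2 3
f 26 3 4
f 28 27 31
f 28 31 29
f 29 31 32
f 29 32 30
f 31 27 33
f 31 33 32
f 32 33 34
f 32 34 30
f 33 27 35
f 33 35 34
f 34 35 36
f 34 36 30
f 35 27 37
f 35 37 36
f 36 37 38
f 36 38 30
f 37 27 39
f 37 39 38
f 38 39 40
f 38 40 30
f 39 27 41
f 39 41 40
f 40 41 42
f 40 42 30
f 41 27 43
f 41 43 42
f 42 43 44
f 42 44 30
f 43 27 45
f 43 45 44
f 44 45 46
f 44 46 30
f 45 27 47
f 45 47 46
f 46 47 48
f 46 48 30
f 47 27 49
f 47 49 48
f 48 49 50
f 48 50 30
f 49 27 28
f 49 28 50
f 50 28 29
f 50 29 30
f 52 51 54
f 52 54 53
f 54 51 55
f 54 55 53
f 55 51 56
f 55 56 53
f 56 51 57
f 56 57 53
f 57 51 58
f 57 58 53
f 58 51 59
f 58 59 53
f 59 51 60
f 59 60 53
f 60 51 52
f 60 52 53



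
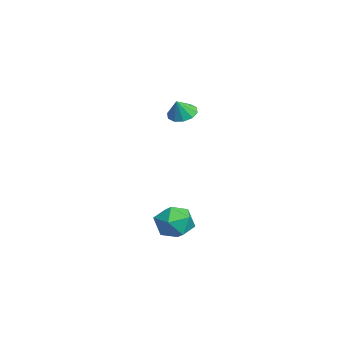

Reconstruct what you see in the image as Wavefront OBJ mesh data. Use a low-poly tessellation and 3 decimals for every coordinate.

v 3.148 -2.652 -1.956
v 3.645 -2.353 -2.933
v 3.595 -4.407 -2.267
v 4.092 -4.108 -3.244
v 4.554 -3.798 -2.254
v 4.277 -2.713 -2.061
v 2.963 -4.047 -3.139
v 2.686 -2.962 -2.946
v 3.53 -3.214 -3.663
v 4.513 -3.061 -3.116
v 2.727 -3.699 -2.084
v 3.71 -3.546 -1.537
v -3.137 -2.136 2.536
v -2.607 -2.623 2.103
v -2.683 -2.504 3.504
v -2.38 -2.161 2.172
v -2.443 -1.689 2.38
v -2.771 -1.389 2.648
v -3.239 -1.374 2.873
v -3.667 -1.65 2.97
v -3.894 -2.112 2.9
v -3.831 -2.584 2.692
v -3.503 -2.884 2.424
v -3.035 -2.899 2.199
f 1 12 6
f 1 6 2
f 1 2 8
f 1 8 11
f 1 11 12
f 2 6 10
f 6 12 5
f 12 11 3
f 11 8 7
f 8 2 9
f 4 10 5
f 4 5 3
f 4 3 7
f 4 7 9
f 4 9 10
f 5 10 6
f 3 5 12
f 7 3 11
f 9 7 8
f 10 9 2
f 14 13 16
f 14 16 15
f 16 13 17
f 16 17 15
f 17 13 18
f 17 18 15
f 18 13 19
f 18 19 15
f 19 13 20
f 19 20 15
f 20 13 21
f 20 21 15
f 21 13 22
f 21 22 15
f 22 13 23
f 22 23 15
f 23 13 24
f 23 24 15
f 24 13 14
f 24 14 15



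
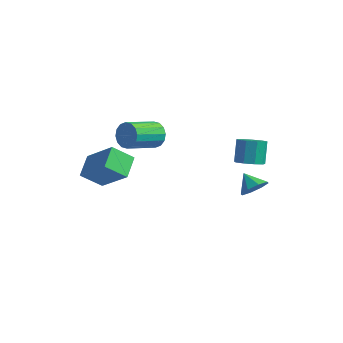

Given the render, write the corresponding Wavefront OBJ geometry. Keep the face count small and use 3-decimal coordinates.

v 3.382 3.122 1.159
v 4.14 3.235 1.305
v 3.816 3.792 2.548
v 3.058 3.678 2.401
v 3.935 3.663 1.06
v 3.611 4.22 2.303
v 3.472 3.837 0.861
v 3.148 4.394 2.104
v 2.966 3.677 0.801
v 2.642 4.233 2.044
v 2.655 3.256 0.909
v 2.331 3.813 2.152
v 2.685 2.773 1.133
v 2.361 3.33 2.376
v 3.04 2.453 1.369
v 2.716 3.01 2.612
v 3.556 2.445 1.507
v 3.232 3.002 2.75
v 3.99 2.755 1.481
v 3.666 3.311 2.724
v -1.541 -3.865 1.524
v -2.06 -2.78 2.181
v -0.864 -3.021 0.666
v -1.384 -1.937 1.323
v 0.124 -3.863 2.837
v -0.396 -2.779 3.494
v 0.8 -3.02 1.979
v 0.281 -1.935 2.636
v 3.356 3.613 -0.975
v 3.875 3.961 -0.428
v 2.504 3.767 -0.265
v 3.62 4.386 -0.825
v 3.211 4.359 -1.31
v 2.887 3.895 -1.599
v 2.838 3.266 -1.522
v 3.092 2.841 -1.125
v 3.501 2.868 -0.64
v 3.826 3.332 -0.351
v -0.695 0.642 2.729
v -0.387 0.349 2.039
v -0.696 -1.395 2.642
v -1.005 -1.102 3.331
v -0.06 0.38 2.3
v -0.369 -1.363 2.902
v 0.097 0.482 2.675
v -0.212 -1.261 3.277
v 0.042 0.627 3.064
v -0.268 -1.116 3.667
v -0.211 0.775 3.364
v -0.52 -0.968 3.967
v -0.594 0.888 3.494
v -0.903 -0.855 4.096
v -1.004 0.935 3.418
v -1.313 -0.809 4.021
v -1.331 0.903 3.158
v -1.64 -0.84 3.76
v -1.488 0.801 2.783
v -1.797 -0.942 3.385
v -1.432 0.656 2.393
v -1.742 -1.087 2.996
v -1.18 0.508 2.093
v -1.489 -1.235 2.696
v -0.797 0.395 1.964
v -1.106 -1.348 2.566
f 2 1 5
f 2 5 3
f 3 5 6
f 3 6 4
f 5 1 7
f 5 7 6
f 6 7 8
f 6 8 4
f 7 1 9
f 7 9 8
f 8 9 10
f 8 10 4
f 9 1 11
f 9 11 10
f 10 11 12
f 10 12 4
f 11 1 13
f 11 13 12
f 12 13 14
f 12 14 4
f 13 1 15
f 13 15 14
f 14 15 16
f 14 16 4
f 15 1 17
f 15 17 16
f 16 17 18
f 16 18 4
f 17 1 19
f 17 19 18
f 18 19 20
f 18 20 4
f 19 1 2
f 19 2 20
f 20 2 3
f 20 3 4
f 22 24 21
f 25 22 21
f 21 24 23
f 23 25 21
f 22 28 24
f 26 22 25
f 26 28 22
f 24 28 23
f 27 25 23
f 23 28 27
f 27 26 25
f 28 26 27
f 30 29 32
f 30 32 31
f 32 29 33
f 32 33 31
f 33 29 34
f 33 34 31
f 34 29 35
f 34 35 31
f 35 29 36
f 35 36 31
f 36 29 37
f 36 37 31
f 37 29 38
f 37 38 31
f 38 29 30
f 38 30 31
f 40 39 43
f 40 43 41
f 41 43 44
f 41 44 42
f 43 39 45
f 43 45 44
f 44 45 46
f 44 46 42
f 45 39 47
f 45 47 46
f 46 47 48
f 46 48 42
f 47 39 49
f 47 49 48
f 48 49 50
f 48 50 42
f 49 39 51
f 49 51 50
f 50 51 52
f 50 52 42
f 51 39 53
f 51 53 52
f 52 53 54
f 52 54 42
f 53 39 55
f 53 55 54
f 54 55 56
f 54 56 42
f 55 39 57
f 55 57 56
f 56 57 58
f 56 58 42
f 57 39 59
f 57 59 58
f 58 59 60
f 58 60 42
f 59 39 61
f 59 61 60
f 60 61 62
f 60 62 42
f 61 39 63
f 61 63 62
f 62 63 64
f 62 64 42
f 63 39 40
f 63 40 64
f 64 40 41
f 64 41 42



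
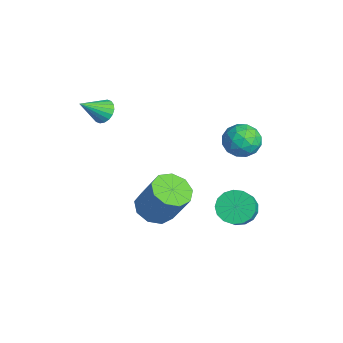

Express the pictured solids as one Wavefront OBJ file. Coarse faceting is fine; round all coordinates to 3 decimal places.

v -1.288 -2.223 3.26
v -0.696 -2.155 3.191
v -1.072 -3.257 4.1
v -0.75 -1.997 3.399
v -0.911 -1.884 3.58
v -1.146 -1.838 3.698
v -1.409 -1.868 3.728
v -1.649 -1.968 3.667
v -1.817 -2.119 3.524
v -1.881 -2.291 3.33
v -1.827 -2.449 3.121
v -1.666 -2.562 2.94
v -1.431 -2.608 2.823
v -1.167 -2.578 2.792
v -0.928 -2.477 2.854
v -0.76 -2.326 2.996
v 1.433 -0.918 -0.91
v 2.144 -1.421 -1.091
v 2.898 -0.925 0.489
v 2.187 -0.422 0.67
v 2.227 -0.858 -1.308
v 2.981 -0.362 0.273
v 1.939 -0.323 -1.338
v 2.692 0.173 0.243
v 1.413 -0.066 -1.168
v 2.167 0.43 0.412
v 0.897 -0.208 -0.878
v 1.651 0.288 0.703
v 0.632 -0.682 -0.602
v 1.386 -0.186 0.978
v 0.742 -1.266 -0.471
v 1.495 -0.77 1.109
v 1.175 -1.688 -0.545
v 1.928 -1.192 1.035
v 1.729 -1.749 -0.79
v 2.482 -1.253 0.79
v 2.513 3.12 2.815
v 2.95 2.548 3.251
v 1.45 2.272 2.769
v 1.887 1.7 3.205
v 1.636 2.412 3.577
v 2.293 2.936 3.606
v 2.107 1.884 2.414
v 2.764 2.408 2.443
v 2.699 1.785 3.003
v 2.408 2.111 3.722
v 1.992 2.709 2.298
v 1.701 3.035 3.017
v 2.825 2.908 3.037
v 1.575 1.912 2.983
v 1.428 2.33 3.202
v 1.684 1.994 3.458
v 2.439 3.136 3.245
v 2.696 2.8 3.502
v 1.923 2.72 3.694
v 1.704 2.02 2.518
v 1.961 1.684 2.775
v 2.716 2.826 2.562
v 2.972 2.49 2.818
v 2.477 2.1 2.326
v 2.934 2.124 3.148
v 2.309 1.625 3.121
v 2.438 1.733 2.656
v 2.825 2.041 2.673
v 2.763 2.315 3.57
v 2.138 1.817 3.543
v 1.991 2.235 3.762
v 2.377 2.543 3.779
v 2.616 1.867 3.425
v 2.262 3.003 2.477
v 1.637 2.505 2.45
v 2.023 2.277 2.241
v 2.409 2.585 2.258
v 2.091 3.195 2.899
v 1.466 2.696 2.872
v 1.575 2.779 3.347
v 1.962 3.087 3.364
v 1.784 2.953 2.595
v 3.386 1.91 -0.076
v 3.816 2.579 -0.162
v 4.563 2.199 0.61
v 4.134 1.53 0.696
v 3.57 2.664 0.118
v 4.317 2.284 0.89
v 3.281 2.576 0.354
v 4.028 2.196 1.126
v 3.017 2.336 0.491
v 3.764 1.956 1.264
v 2.837 1.998 0.499
v 3.584 1.618 1.271
v 2.783 1.64 0.374
v 3.53 1.259 1.147
v 2.867 1.344 0.147
v 3.615 0.963 0.919
v 3.071 1.177 -0.132
v 3.818 0.797 0.641
v 3.346 1.179 -0.398
v 4.094 0.798 0.375
v 3.631 1.348 -0.59
v 4.378 0.967 0.183
v 3.86 1.646 -0.664
v 4.607 1.265 0.108
v 3.98 2.004 -0.604
v 4.727 1.624 0.168
v 3.964 2.341 -0.423
v 4.711 1.961 0.349
f 2 1 4
f 2 4 3
f 4 1 5
f 4 5 3
f 5 1 6
f 5 6 3
f 6 1 7
f 6 7 3
f 7 1 8
f 7 8 3
f 8 1 9
f 8 9 3
f 9 1 10
f 9 10 3
f 10 1 11
f 10 11 3
f 11 1 12
f 11 12 3
f 12 1 13
f 12 13 3
f 13 1 14
f 13 14 3
f 14 1 15
f 14 15 3
f 15 1 16
f 15 16 3
f 16 1 2
f 16 2 3
f 18 17 21
f 18 21 19
f 19 21 22
f 19 22 20
f 21 17 23
f 21 23 22
f 22 23 24
f 22 24 20
f 23 17 25
f 23 25 24
f 24 25 26
f 24 26 20
f 25 17 27
f 25 27 26
f 26 27 28
f 26 28 20
f 27 17 29
f 27 29 28
f 28 29 30
f 28 30 20
f 29 17 31
f 29 31 30
f 30 31 32
f 30 32 20
f 31 17 33
f 31 33 32
f 32 33 34
f 32 34 20
f 33 17 35
f 33 35 34
f 34 35 36
f 34 36 20
f 35 17 18
f 35 18 36
f 36 18 19
f 36 19 20
f 37 74 53
f 74 48 77
f 53 77 42
f 74 77 53
f 37 53 49
f 53 42 54
f 49 54 38
f 53 54 49
f 37 49 58
f 49 38 59
f 58 59 44
f 49 59 58
f 37 58 70
f 58 44 73
f 70 73 47
f 58 73 70
f 37 70 74
f 70 47 78
f 74 78 48
f 70 78 74
f 38 54 65
f 54 42 68
f 65 68 46
f 54 68 65
f 42 77 55
f 77 48 76
f 55 76 41
f 77 76 55
f 48 78 75
f 78 47 71
f 75 71 39
f 78 71 75
f 47 73 72
f 73 44 60
f 72 60 43
f 73 60 72
f 44 59 64
f 59 38 61
f 64 61 45
f 59 61 64
f 40 66 52
f 66 46 67
f 52 67 41
f 66 67 52
f 40 52 50
f 52 41 51
f 50 51 39
f 52 51 50
f 40 50 57
f 50 39 56
f 57 56 43
f 50 56 57
f 40 57 62
f 57 43 63
f 62 63 45
f 57 63 62
f 40 62 66
f 62 45 69
f 66 69 46
f 62 69 66
f 41 67 55
f 67 46 68
f 55 68 42
f 67 68 55
f 39 51 75
f 51 41 76
f 75 76 48
f 51 76 75
f 43 56 72
f 56 39 71
f 72 71 47
f 56 71 72
f 45 63 64
f 63 43 60
f 64 60 44
f 63 60 64
f 46 69 65
f 69 45 61
f 65 61 38
f 69 61 65
f 80 79 83
f 80 83 81
f 81 83 84
f 81 84 82
f 83 79 85
f 83 85 84
f 84 85 86
f 84 86 82
f 85 79 87
f 85 87 86
f 86 87 88
f 86 88 82
f 87 79 89
f 87 89 88
f 88 89 90
f 88 90 82
f 89 79 91
f 89 91 90
f 90 91 92
f 90 92 82
f 91 79 93
f 91 93 92
f 92 93 94
f 92 94 82
f 93 79 95
f 93 95 94
f 94 95 96
f 94 96 82
f 95 79 97
f 95 97 96
f 96 97 98
f 96 98 82
f 97 79 99
f 97 99 98
f 98 99 100
f 98 100 82
f 99 79 101
f 99 101 100
f 100 101 102
f 100 102 82
f 101 79 103
f 101 103 102
f 102 103 104
f 102 104 82
f 103 79 105
f 103 105 104
f 104 105 106
f 104 106 82
f 105 79 80
f 105 80 106
f 106 80 81
f 106 81 82



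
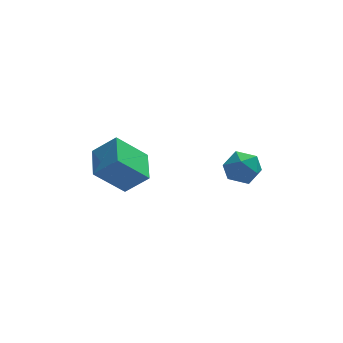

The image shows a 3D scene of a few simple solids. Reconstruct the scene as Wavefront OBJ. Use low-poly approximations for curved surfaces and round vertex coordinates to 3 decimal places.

v -0.72 0.888 -2.123
v -1.772 0.766 -1.047
v -0.619 2.141 -1.883
v -1.671 2.02 -0.807
v 0.071 0.68 -1.373
v -0.981 0.559 -0.297
v 0.172 1.934 -1.133
v -0.88 1.812 -0.057
v 2.434 0.302 -0.688
v 2.928 0.696 -0.332
v 3.252 -0.016 -1.468
v 3.746 0.378 -1.112
v 3.476 -0.225 -0.811
v 2.971 -0.028 -0.329
v 3.209 0.708 -1.471
v 2.704 0.905 -0.989
v 3.407 0.947 -0.816
v 3.572 0.37 -0.407
v 2.608 0.31 -1.393
v 2.773 -0.267 -0.984
f 2 4 1
f 5 2 1
f 1 4 3
f 3 5 1
f 2 8 4
f 6 2 5
f 6 8 2
f 4 8 3
f 7 5 3
f 3 8 7
f 7 6 5
f 8 6 7
f 9 20 14
f 9 14 10
f 9 10 16
f 9 16 19
f 9 19 20
f 10 14 18
f 14 20 13
f 20 19 11
f 19 16 15
f 16 10 17
f 12 18 13
f 12 13 11
f 12 11 15
f 12 15 17
f 12 17 18
f 13 18 14
f 11 13 20
f 15 11 19
f 17 15 16
f 18 17 10



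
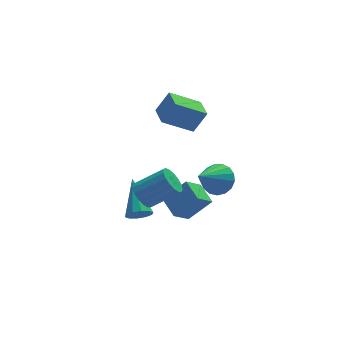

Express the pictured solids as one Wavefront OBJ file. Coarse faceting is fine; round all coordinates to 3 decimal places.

v 2.844 1.663 -5.088
v 2.036 1.259 -4.376
v 2.625 2.77 -4.709
v 1.817 2.366 -3.998
v 3.903 1.494 -3.982
v 3.095 1.09 -3.271
v 3.684 2.601 -3.604
v 2.876 2.197 -2.892
v 0.386 1.045 -3.749
v 0.993 0.899 -3.609
v 0.534 2.755 -2.611
v 0.993 1.118 -3.938
v 0.761 1.309 -4.195
v 0.386 1.399 -4.282
v 0.01 1.354 -4.165
v -0.221 1.191 -3.889
v -0.221 0.972 -3.56
v 0.011 0.78 -3.303
v 0.386 0.69 -3.216
v 0.761 0.735 -3.333
v 0.478 0.866 -2.299
v 0.876 0.696 -2.9
v 2.199 0.404 -1.941
v 1.802 0.574 -1.341
v 0.925 1.045 -2.861
v 2.248 0.753 -1.903
v 0.872 1.353 -2.694
v 2.195 1.06 -1.736
v 0.729 1.549 -2.437
v 2.052 1.256 -1.478
v 0.528 1.589 -2.147
v 1.851 1.296 -1.189
v 0.316 1.463 -1.893
v 1.639 1.171 -0.935
v 0.141 1.201 -1.732
v 1.465 0.908 -0.773
v 0.044 0.862 -1.7
v 1.367 0.569 -0.742
v 0.046 0.524 -1.806
v 1.369 0.231 -0.848
v 0.147 0.264 -2.025
v 1.47 -0.028 -1.067
v 0.324 0.143 -2.307
v 1.647 -0.15 -1.348
v 0.536 0.187 -2.587
v 1.86 -0.106 -1.628
v 0.735 0.387 -2.801
v 2.059 0.094 -1.842
v 3.226 2.245 0.422
v 1.788 2.339 1.285
v 3.279 3.433 0.381
v 1.841 3.527 1.244
v 3.859 2.253 1.476
v 2.421 2.347 2.339
v 3.912 3.441 1.435
v 2.474 3.535 2.298
v 4.101 1.338 -2.361
v 4.754 1.044 -1.885
v 2.919 0.502 -1.259
v 4.66 1.405 -1.711
v 4.439 1.751 -1.686
v 4.14 2.002 -1.816
v 3.832 2.102 -2.071
v 3.586 2.026 -2.392
v 3.458 1.793 -2.706
v 3.477 1.455 -2.941
v 3.639 1.091 -3.044
v 3.907 0.784 -2.989
v 4.22 0.603 -2.791
v 4.505 0.591 -2.495
v 4.698 0.75 -2.168
f 2 4 1
f 5 2 1
f 1 4 3
f 3 5 1
f 2 8 4
f 6 2 5
f 6 8 2
f 4 8 3
f 7 5 3
f 3 8 7
f 7 6 5
f 8 6 7
f 10 9 12
f 10 12 11
f 12 9 13
f 12 13 11
f 13 9 14
f 13 14 11
f 14 9 15
f 14 15 11
f 15 9 16
f 15 16 11
f 16 9 17
f 16 17 11
f 17 9 18
f 17 18 11
f 18 9 19
f 18 19 11
f 19 9 20
f 19 20 11
f 20 9 10
f 20 10 11
f 22 21 25
f 22 25 23
f 23 25 26
f 23 26 24
f 25 21 27
f 25 27 26
f 26 27 28
f 26 28 24
f 27 21 29
f 27 29 28
f 28 29 30
f 28 30 24
f 29 21 31
f 29 31 30
f 30 31 32
f 30 32 24
f 31 21 33
f 31 33 32
f 32 33 34
f 32 34 24
f 33 21 35
f 33 35 34
f 34 35 36
f 34 36 24
f 35 21 37
f 35 37 36
f 36 37 38
f 36 38 24
f 37 21 39
f 37 39 38
f 38 39 40
f 38 40 24
f 39 21 41
f 39 41 40
f 40 41 42
f 40 42 24
f 41 21 43
f 41 43 42
f 42 43 44
f 42 44 24
f 43 21 45
f 43 45 44
f 44 45 46
f 44 46 24
f 45 21 47
f 45 47 46
f 46 47 48
f 46 48 24
f 47 21 22
f 47 22 48
f 48 22 23
f 48 23 24
f 50 52 49
f 53 50 49
f 49 52 51
f 51 53 49
f 50 56 52
f 54 50 53
f 54 56 50
f 52 56 51
f 55 53 51
f 51 56 55
f 55 54 53
f 56 54 55
f 58 57 60
f 58 60 59
f 60 57 61
f 60 61 59
f 61 57 62
f 61 62 59
f 62 57 63
f 62 63 59
f 63 57 64
f 63 64 59
f 64 57 65
f 64 65 59
f 65 57 66
f 65 66 59
f 66 57 67
f 66 67 59
f 67 57 68
f 67 68 59
f 68 57 69
f 68 69 59
f 69 57 70
f 69 70 59
f 70 57 71
f 70 71 59
f 71 57 58
f 71 58 59



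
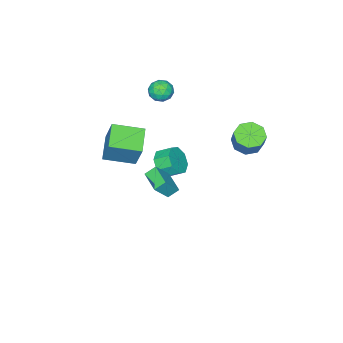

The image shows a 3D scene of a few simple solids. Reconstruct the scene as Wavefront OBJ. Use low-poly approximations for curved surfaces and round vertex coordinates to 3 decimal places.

v -1.613 -2.374 -3.418
v -2.158 -2.024 -2.93
v -0.996 -1.094 -3.648
v -1.54 -0.744 -3.161
v -0.72 -2.596 -2.259
v -1.264 -2.246 -1.772
v -0.102 -1.316 -2.49
v -0.647 -0.966 -2.002
v 0.754 -1.659 2.151
v 1.049 -0.894 3.855
v 1.982 -0.777 1.543
v 2.277 -0.012 3.246
v 1.923 -3.008 2.554
v 2.218 -2.243 4.257
v 3.151 -2.126 1.945
v 3.446 -1.361 3.649
v -3.454 2.519 1.75
v -2.923 1.791 1.879
v -2.536 2.273 3
v -3.066 3.001 2.87
v -2.593 2.305 1.544
v -2.206 2.787 2.665
v -2.767 2.944 1.33
v -2.38 3.426 2.45
v -3.344 3.334 1.361
v -2.956 3.816 2.482
v -3.984 3.247 1.62
v -3.597 3.729 2.741
v -4.314 2.733 1.955
v -3.927 3.215 3.076
v -4.14 2.094 2.17
v -3.753 2.576 3.29
v -3.564 1.704 2.138
v -3.176 2.186 3.259
v -3.762 -3.887 -4.156
v -3.116 -3.284 -4.58
v -3.511 -2.471 -4.027
v -4.158 -3.073 -3.604
v -3.757 -3.334 -4.966
v -4.153 -2.521 -4.413
v -4.401 -3.707 -4.877
v -4.797 -2.894 -4.324
v -4.671 -4.186 -4.367
v -5.067 -3.373 -3.814
v -4.409 -4.489 -3.733
v -4.804 -3.676 -3.18
v -3.767 -4.439 -3.347
v -4.163 -3.626 -2.794
v -3.123 -4.066 -3.436
v -3.519 -3.253 -2.883
v -2.853 -3.587 -3.946
v -3.249 -2.774 -3.393
v -3.716 -3.141 2.482
v -2.975 -2.983 2.702
v -3.645 -4.277 3.058
v -2.904 -4.119 3.278
v -3.504 -3.72 3.599
v -3.548 -3.018 3.242
v -3.072 -4.242 2.518
v -3.116 -3.54 2.161
v -2.577 -3.664 2.724
v -2.845 -3.341 3.392
v -3.775 -3.919 2.368
v -4.043 -3.596 3.036
v -3.352 -2.962 2.541
v -3.268 -4.298 3.219
v -3.621 -4.063 3.407
v -3.186 -3.97 3.537
v -3.688 -2.983 2.859
v -3.253 -2.89 2.988
v -3.564 -3.323 3.515
v -3.367 -4.37 2.772
v -2.932 -4.277 2.901
v -3.434 -3.29 2.223
v -2.999 -3.197 2.353
v -3.056 -3.937 2.245
v -2.682 -3.269 2.684
v -2.641 -3.937 3.023
v -2.739 -4.009 2.575
v -2.765 -3.597 2.366
v -2.84 -3.08 3.076
v -2.798 -3.748 3.415
v -3.151 -3.513 3.604
v -3.176 -3.1 3.394
v -2.606 -3.48 3.089
v -3.822 -3.512 2.345
v -3.78 -4.18 2.684
v -3.444 -4.16 2.366
v -3.469 -3.747 2.156
v -3.979 -3.323 2.737
v -3.938 -3.991 3.076
v -3.855 -3.663 3.394
v -3.881 -3.251 3.185
v -4.014 -3.78 2.671
f 2 4 1
f 5 2 1
f 1 4 3
f 3 5 1
f 2 8 4
f 6 2 5
f 6 8 2
f 4 8 3
f 7 5 3
f 3 8 7
f 7 6 5
f 8 6 7
f 10 12 9
f 13 10 9
f 9 12 11
f 11 13 9
f 10 16 12
f 14 10 13
f 14 16 10
f 12 16 11
f 15 13 11
f 11 16 15
f 15 14 13
f 16 14 15
f 18 17 21
f 18 21 19
f 19 21 22
f 19 22 20
f 21 17 23
f 21 23 22
f 22 23 24
f 22 24 20
f 23 17 25
f 23 25 24
f 24 25 26
f 24 26 20
f 25 17 27
f 25 27 26
f 26 27 28
f 26 28 20
f 27 17 29
f 27 29 28
f 28 29 30
f 28 30 20
f 29 17 31
f 29 31 30
f 30 31 32
f 30 32 20
f 31 17 33
f 31 33 32
f 32 33 34
f 32 34 20
f 33 17 18
f 33 18 34
f 34 18 19
f 34 19 20
f 36 35 39
f 36 39 37
f 37 39 40
f 37 40 38
f 39 35 41
f 39 41 40
f 40 41 42
f 40 42 38
f 41 35 43
f 41 43 42
f 42 43 44
f 42 44 38
f 43 35 45
f 43 45 44
f 44 45 46
f 44 46 38
f 45 35 47
f 45 47 46
f 46 47 48
f 46 48 38
f 47 35 49
f 47 49 48
f 48 49 50
f 48 50 38
f 49 35 51
f 49 51 50
f 50 51 52
f 50 52 38
f 51 35 36
f 51 36 52
f 52 36 37
f 52 37 38
f 53 90 69
f 90 64 93
f 69 93 58
f 90 93 69
f 53 69 65
f 69 58 70
f 65 70 54
f 69 70 65
f 53 65 74
f 65 54 75
f 74 75 60
f 65 75 74
f 53 74 86
f 74 60 89
f 86 89 63
f 74 89 86
f 53 86 90
f 86 63 94
f 90 94 64
f 86 94 90
f 54 70 81
f 70 58 84
f 81 84 62
f 70 84 81
f 58 93 71
f 93 64 92
f 71 92 57
f 93 92 71
f 64 94 91
f 94 63 87
f 91 87 55
f 94 87 91
f 63 89 88
f 89 60 76
f 88 76 59
f 89 76 88
f 60 75 80
f 75 54 77
f 80 77 61
f 75 77 80
f 56 82 68
f 82 62 83
f 68 83 57
f 82 83 68
f 56 68 66
f 68 57 67
f 66 67 55
f 68 67 66
f 56 66 73
f 66 55 72
f 73 72 59
f 66 72 73
f 56 73 78
f 73 59 79
f 78 79 61
f 73 79 78
f 56 78 82
f 78 61 85
f 82 85 62
f 78 85 82
f 57 83 71
f 83 62 84
f 71 84 58
f 83 84 71
f 55 67 91
f 67 57 92
f 91 92 64
f 67 92 91
f 59 72 88
f 72 55 87
f 88 87 63
f 72 87 88
f 61 79 80
f 79 59 76
f 80 76 60
f 79 76 80
f 62 85 81
f 85 61 77
f 81 77 54
f 85 77 81



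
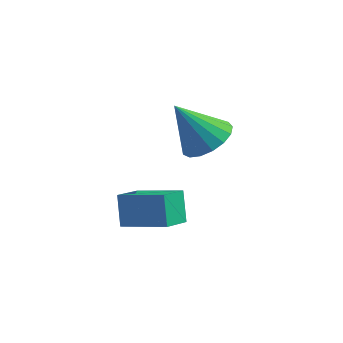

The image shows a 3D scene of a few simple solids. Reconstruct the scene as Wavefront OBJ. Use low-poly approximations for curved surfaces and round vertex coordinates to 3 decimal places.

v 0.986 -2.035 -3.302
v 0.589 -1.427 -2.128
v 1.219 -0.878 -3.823
v 0.822 -0.27 -2.649
v 2.858 -2.11 -2.631
v 2.461 -1.502 -1.457
v 3.091 -0.953 -3.152
v 2.694 -0.345 -1.978
v 3.249 0.509 0.424
v 4.11 -0.016 0.838
v 2.151 0.091 2.176
v 4.176 0.476 0.997
v 4.03 0.976 1.025
v 3.705 1.369 0.915
v 3.275 1.565 0.692
v 2.84 1.519 0.408
v 2.499 1.242 0.128
v 2.329 0.796 -0.085
v 2.371 0.285 -0.181
v 2.613 -0.175 -0.138
v 3.002 -0.478 0.033
v 3.447 -0.555 0.294
v 3.847 -0.389 0.585
f 2 4 1
f 5 2 1
f 1 4 3
f 3 5 1
f 2 8 4
f 6 2 5
f 6 8 2
f 4 8 3
f 7 5 3
f 3 8 7
f 7 6 5
f 8 6 7
f 10 9 12
f 10 12 11
f 12 9 13
f 12 13 11
f 13 9 14
f 13 14 11
f 14 9 15
f 14 15 11
f 15 9 16
f 15 16 11
f 16 9 17
f 16 17 11
f 17 9 18
f 17 18 11
f 18 9 19
f 18 19 11
f 19 9 20
f 19 20 11
f 20 9 21
f 20 21 11
f 21 9 22
f 21 22 11
f 22 9 23
f 22 23 11
f 23 9 10
f 23 10 11

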